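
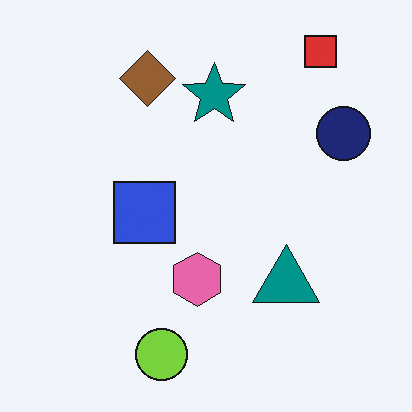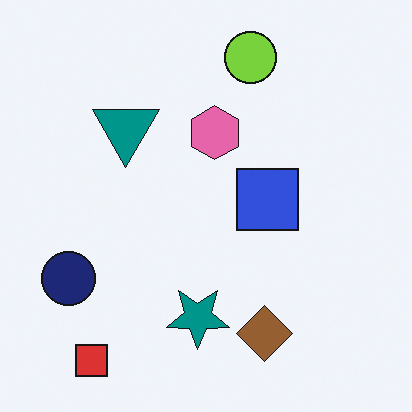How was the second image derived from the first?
Rotated 180°.

The red square sits in the top-right of the first image and the bottom-left of the second — consistent with a whole-image 180° rotation.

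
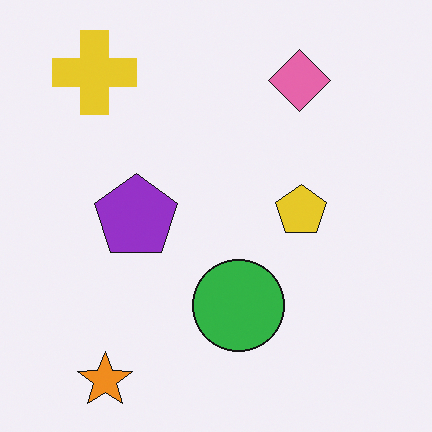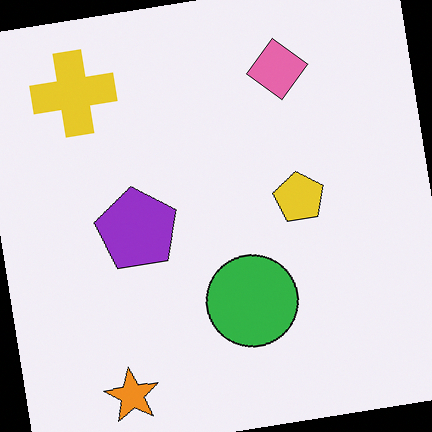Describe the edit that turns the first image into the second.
The second image is the first rotated counter-clockwise by a few degrees.

Every shape is tilted by the same angle and the image corners show triangular fill wedges — a whole-image rotation by a non-right angle.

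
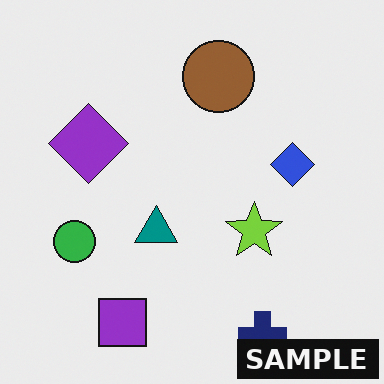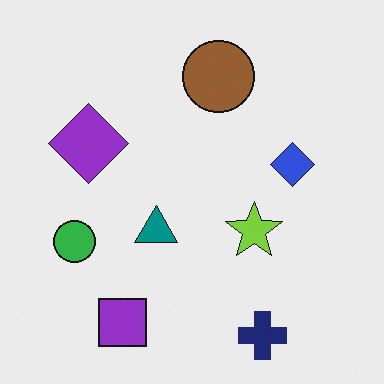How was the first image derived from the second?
The first image is the second watermarked with the text "SAMPLE" in the lower-right corner.

A dark label reading "SAMPLE" appears in the lower-right corner.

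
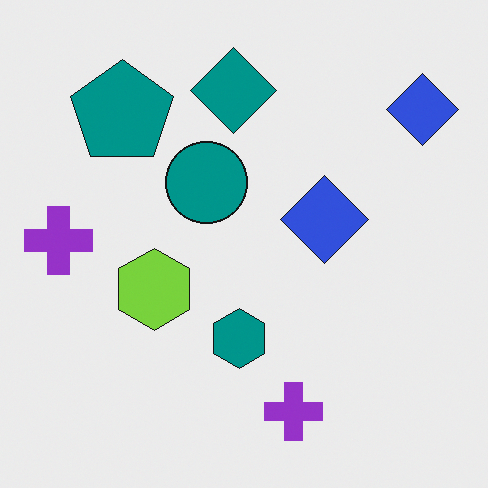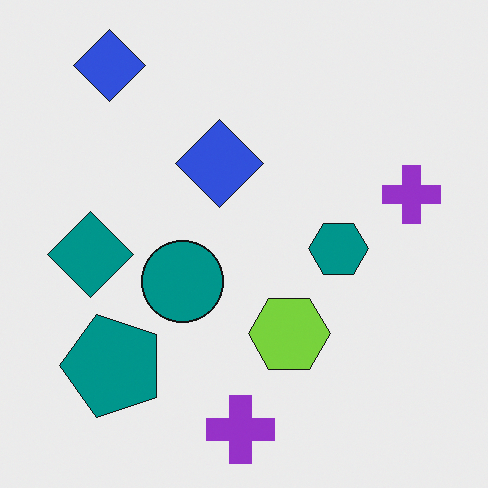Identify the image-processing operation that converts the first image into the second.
The second image is the first rotated 90° counter-clockwise.

The teal pentagon sits in the top-left of the first image and the bottom-left of the second — consistent with a whole-image 90° counter-clockwise rotation.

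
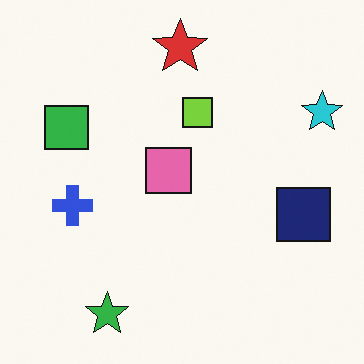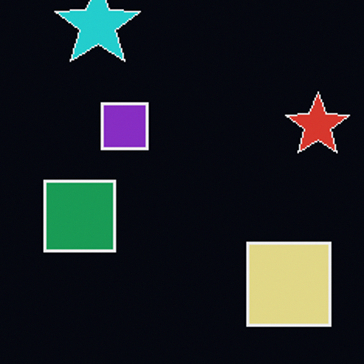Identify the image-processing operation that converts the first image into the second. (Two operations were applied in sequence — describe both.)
The second image is the first color-inverted (negative), then cropped slightly and scaled back up.

The light background has become dark and every shape's color is its complement — a photographic negative. The visible shapes are larger and the field of view is narrower; shapes near the original edges may be partly or wholly outside the frame — a crop-and-rescale.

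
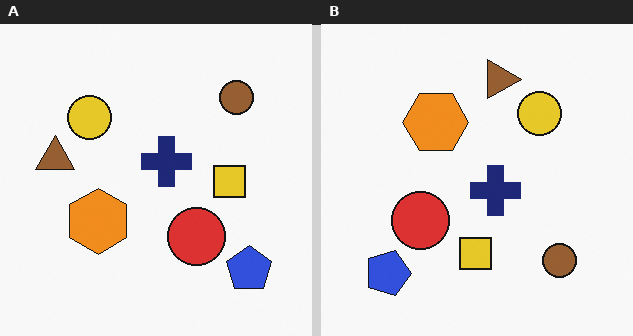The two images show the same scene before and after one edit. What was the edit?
The transformation is: rotated 90° clockwise.

The blue pentagon sits in the bottom-right of the left (A) image and the bottom-left of the right (B) — consistent with a whole-image 90° clockwise rotation.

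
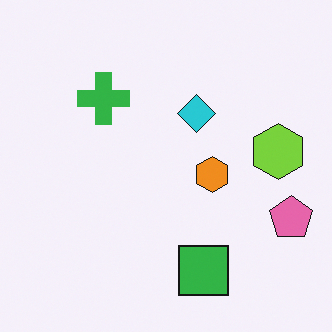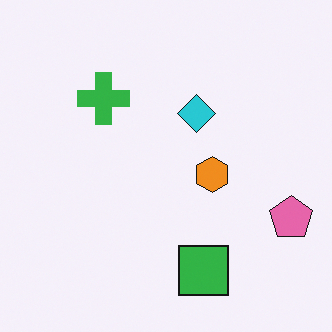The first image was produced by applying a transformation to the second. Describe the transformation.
The image was overlaid with an additional lime hexagon.

A lime hexagon appears in the first image that is absent from the second.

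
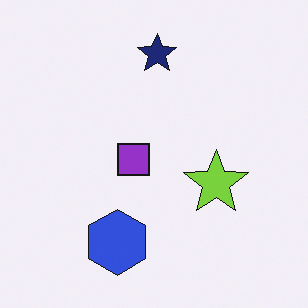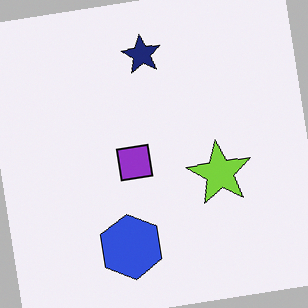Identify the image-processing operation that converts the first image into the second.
The image was rotated counter-clockwise by a slight angle.

Every shape is tilted by the same angle and the image corners show triangular fill wedges — a whole-image rotation by a non-right angle.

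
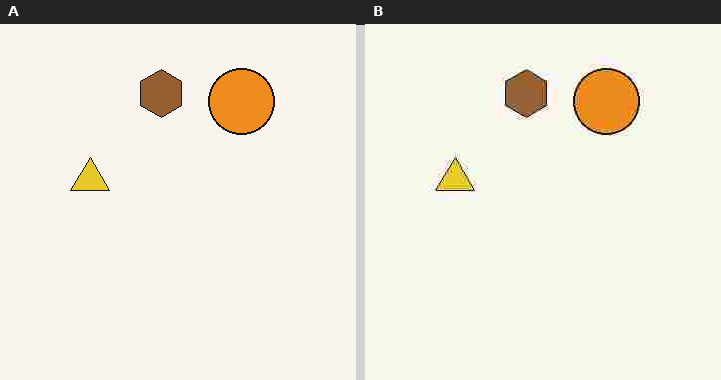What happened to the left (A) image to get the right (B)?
The right (B) image is the left (A) heavily JPEG-compressed with obvious blocking artifacts.

Blocky 8×8 compression artifacts appear around shape edges and the flat background shows ringing — characteristic JPEG degradation.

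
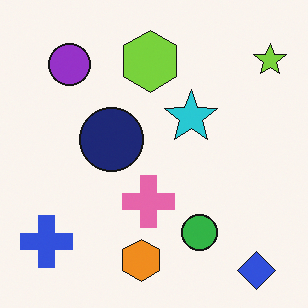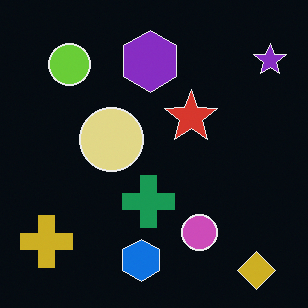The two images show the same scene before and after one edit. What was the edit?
The second image is the first color-inverted (negative).

The light background has become dark and every shape's color is its complement — a photographic negative.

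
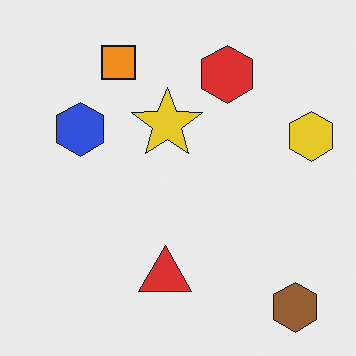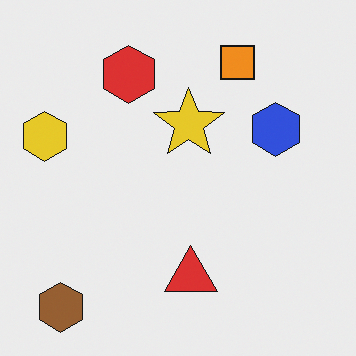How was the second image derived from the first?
It was flipped horizontally (left ↔ right).

The yellow hexagon is in the right of the first image and the left of the second — shapes on opposite sides of the vertical midline have swapped in a mirror flip.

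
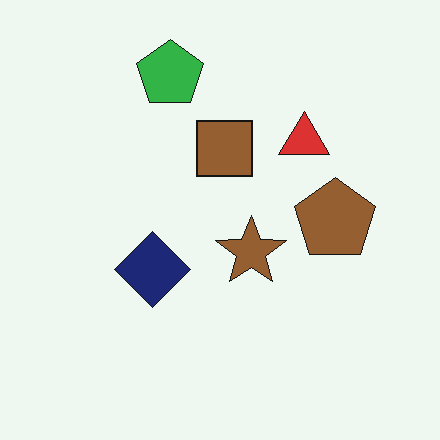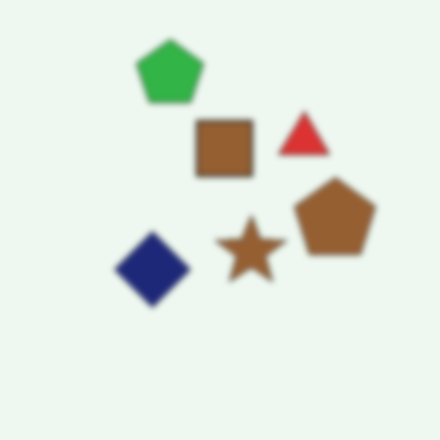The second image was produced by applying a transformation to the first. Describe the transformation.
The second image is the first noticeably gaussian-blurred.

Shape edges and outlines are uniformly softened across the whole image.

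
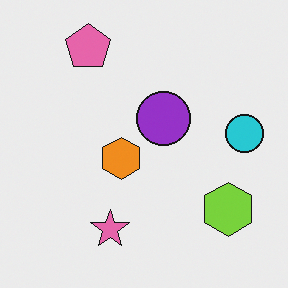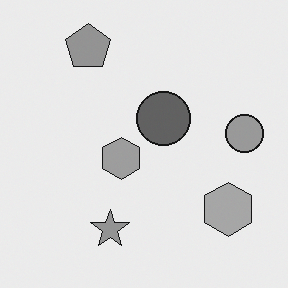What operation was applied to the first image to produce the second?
Converted to grayscale.

All color is removed — every shape is now a shade of grey.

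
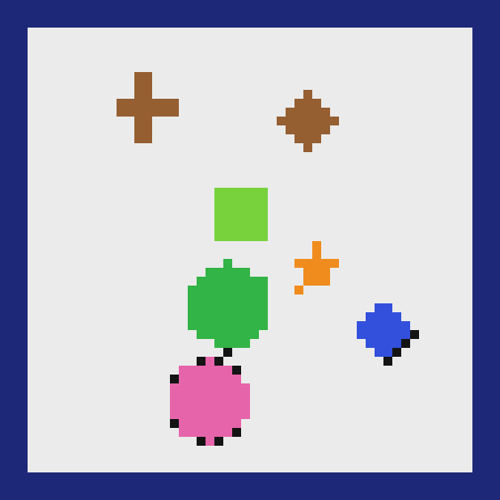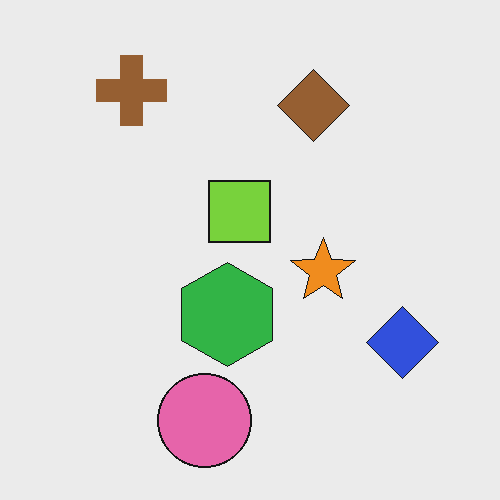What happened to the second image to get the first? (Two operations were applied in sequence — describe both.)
This is the original image coarsely pixelated, then framed with a navy border.

Shapes are reduced to large square blocks; fine edges and outlines are lost — a downscale-then-upscale (mosaic) effect. A solid navy frame runs around the edge of the first image, with the content slightly shrunk inside it.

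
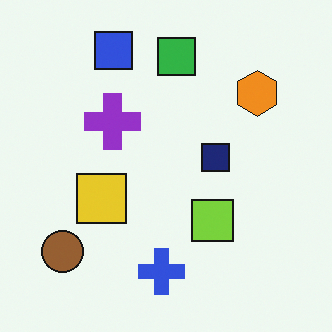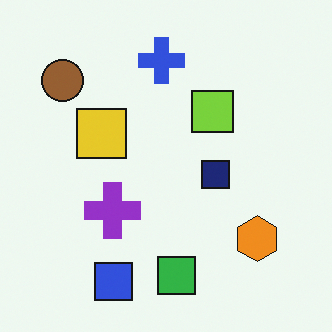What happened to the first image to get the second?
This is the original image flipped vertically (top ↔ bottom).

The blue square is in the top of the first image and the bottom of the second — shapes on opposite sides of the horizontal midline have swapped in a mirror flip.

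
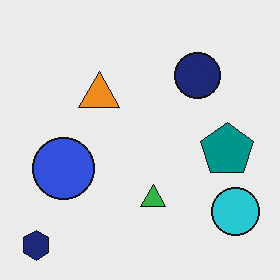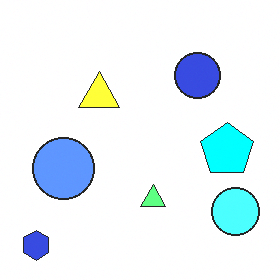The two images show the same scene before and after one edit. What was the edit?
The image was brightened a lot.

Every pixel — background and shapes alike — is uniformly brightened.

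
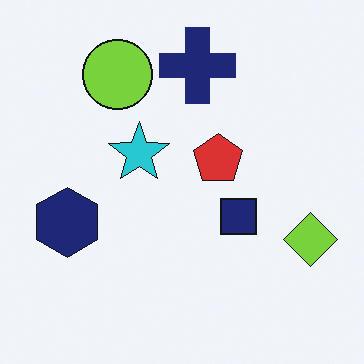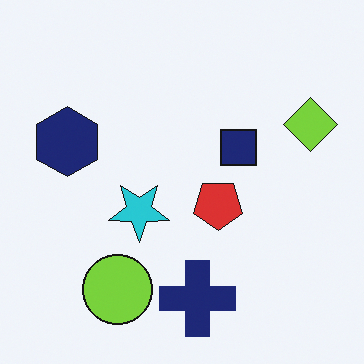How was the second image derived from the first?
Flipped vertically (top ↔ bottom).

The navy cross is in the top of the first image and the bottom of the second — shapes on opposite sides of the horizontal midline have swapped in a mirror flip.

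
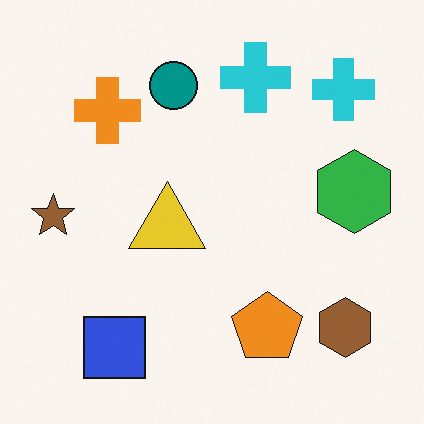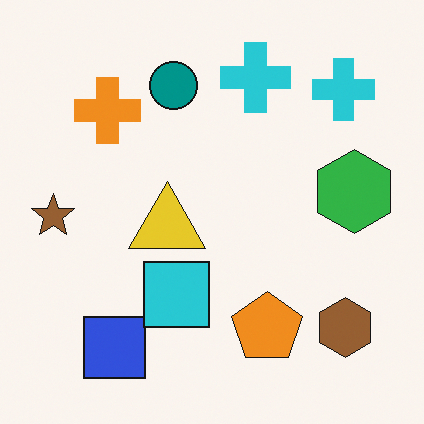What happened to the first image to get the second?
This is the original image overlaid with an additional cyan square.

A cyan square appears in the second image that is absent from the first.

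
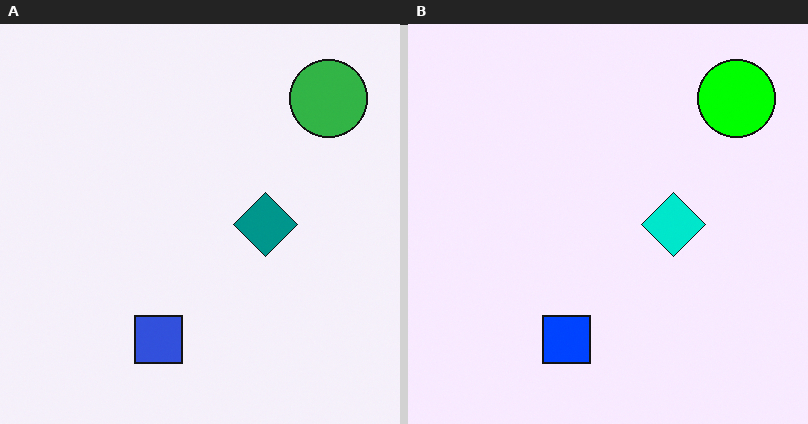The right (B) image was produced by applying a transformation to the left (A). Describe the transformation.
This is the original image heavily oversaturated.

All colors are more vivid — a global saturation change.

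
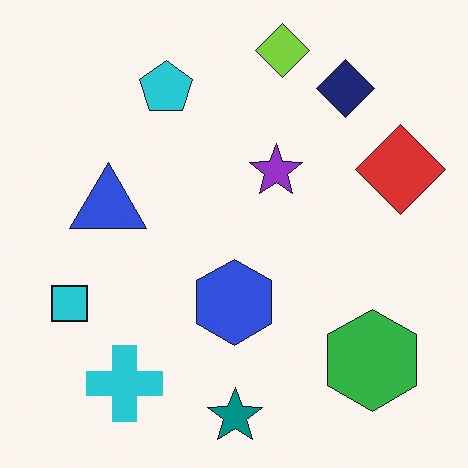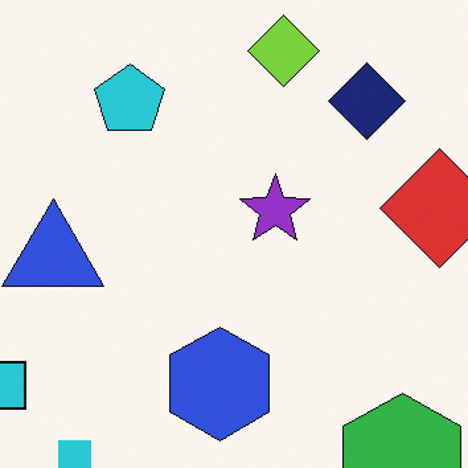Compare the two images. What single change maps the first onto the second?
The transformation is: cropped slightly and scaled back up.

The visible shapes are larger and the field of view is narrower; shapes near the original edges may be partly or wholly outside the frame — a crop-and-rescale.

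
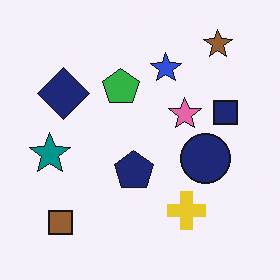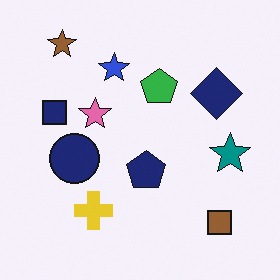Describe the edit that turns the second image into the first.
This is the original image flipped horizontally (left ↔ right).

The teal star is in the right of the second image and the left of the first — shapes on opposite sides of the vertical midline have swapped in a mirror flip.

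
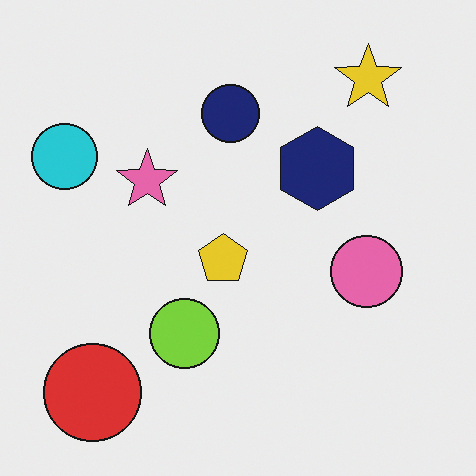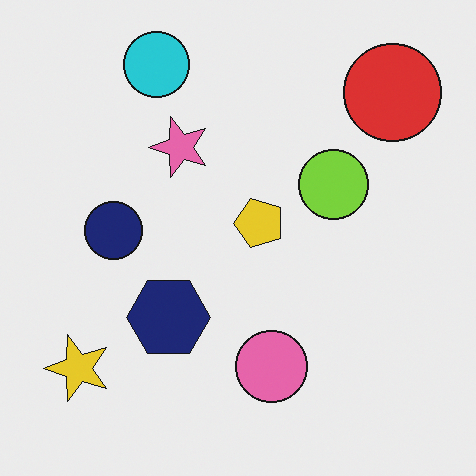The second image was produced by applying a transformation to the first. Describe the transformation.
It was transposed (reflected across the top-left ↔ bottom-right diagonal).

Shapes have swapped their row and column positions — what was in the top-right is now in the bottom-left — a diagonal reflection.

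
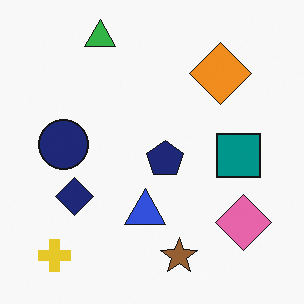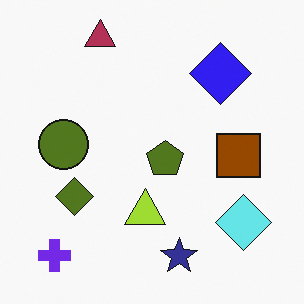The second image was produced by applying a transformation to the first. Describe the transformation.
Hue-shifted through roughly half the color wheel.

Every shape's color has rotated by the same amount around the hue wheel — a uniform hue shift.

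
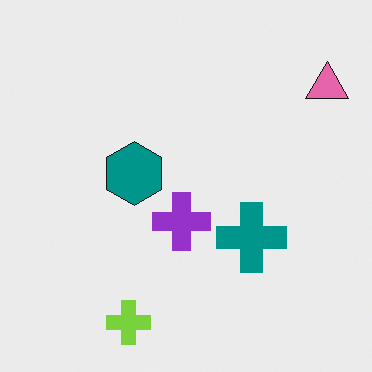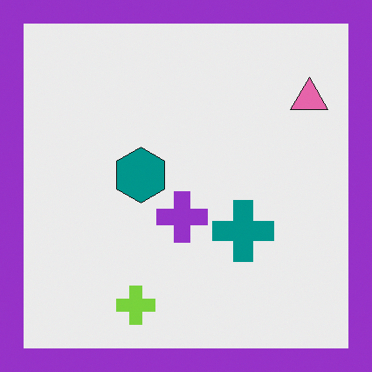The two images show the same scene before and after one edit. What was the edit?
It was framed with a purple border.

A solid purple frame runs around the edge of the second image, with the content slightly shrunk inside it.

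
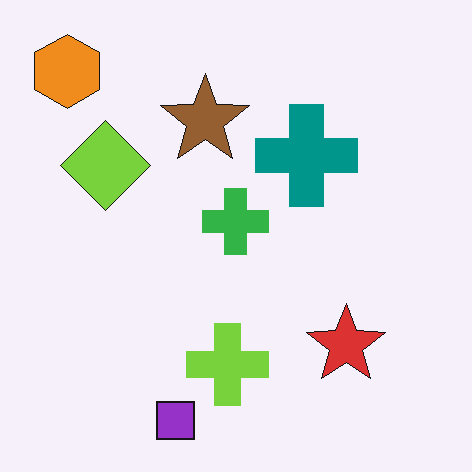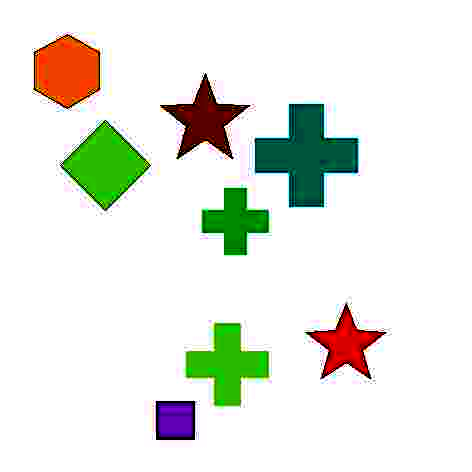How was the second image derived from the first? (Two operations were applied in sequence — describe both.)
This is the original image degraded with heavy JPEG compression, then given much higher contrast.

Blocky 8×8 compression artifacts appear around shape edges and the flat background shows ringing — characteristic JPEG degradation. Tones are pushed away from mid-grey across the whole image — a global contrast change.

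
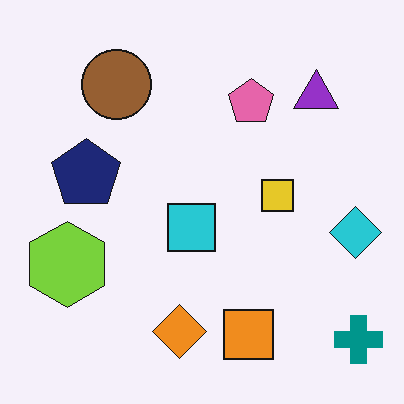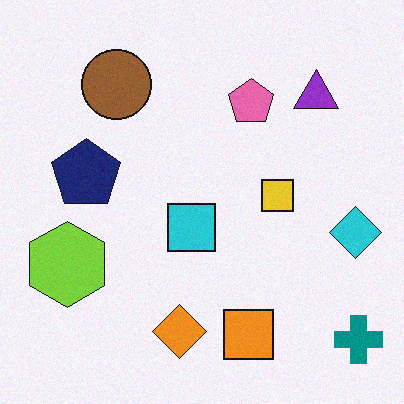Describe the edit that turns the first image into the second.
Degraded with subtle gaussian noise.

Random speckle covers the whole image, including the flat background.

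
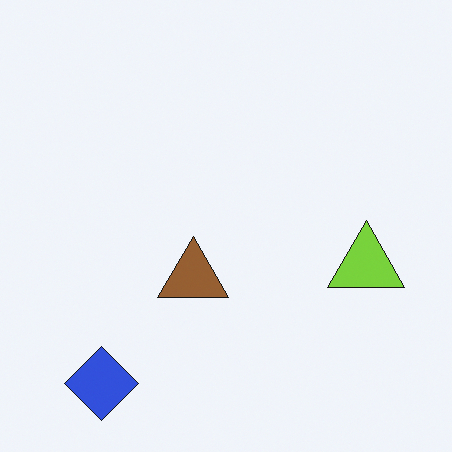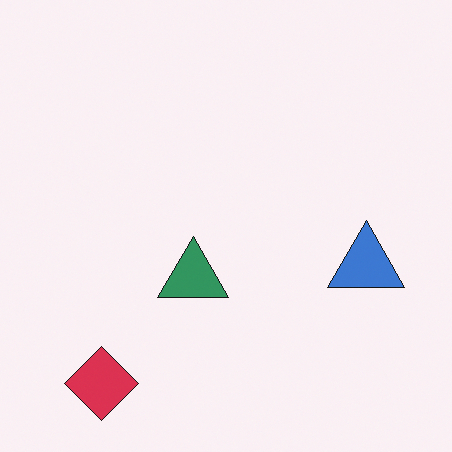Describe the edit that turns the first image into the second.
The image was hue-shifted noticeably.

Every shape's color has rotated by the same amount around the hue wheel — a uniform hue shift.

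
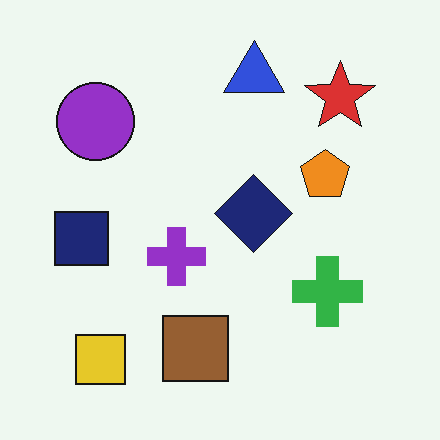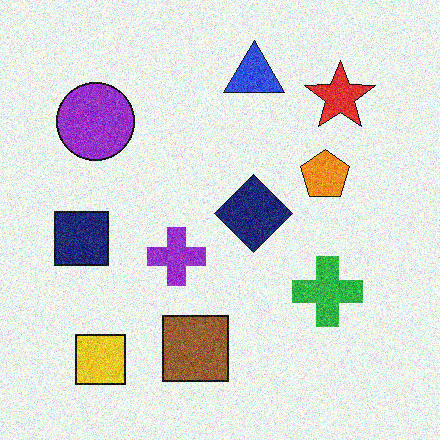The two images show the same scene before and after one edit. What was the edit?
The second image is the first degraded with visible gaussian noise.

Random speckle covers the whole image, including the flat background.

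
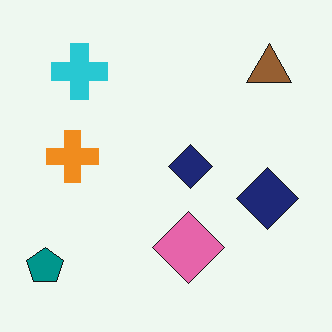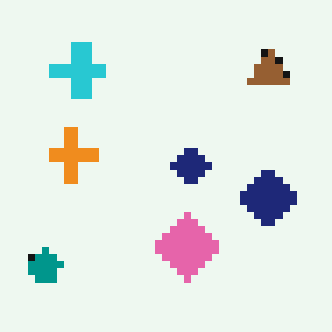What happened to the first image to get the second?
This is the original image pixelated into visible square blocks.

Shapes are reduced to large square blocks; fine edges and outlines are lost — a downscale-then-upscale (mosaic) effect.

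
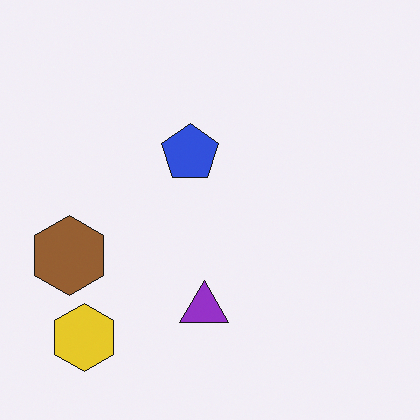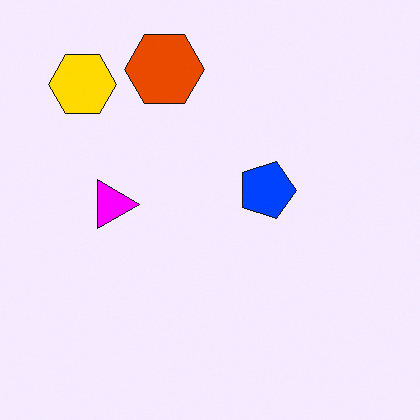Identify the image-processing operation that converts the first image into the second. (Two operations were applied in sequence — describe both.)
The second image is the first heavily oversaturated, then rotated 90° clockwise.

All colors are more vivid — a global saturation change. The yellow hexagon sits in the bottom-left of the first image and the top-left of the second — consistent with a whole-image 90° clockwise rotation.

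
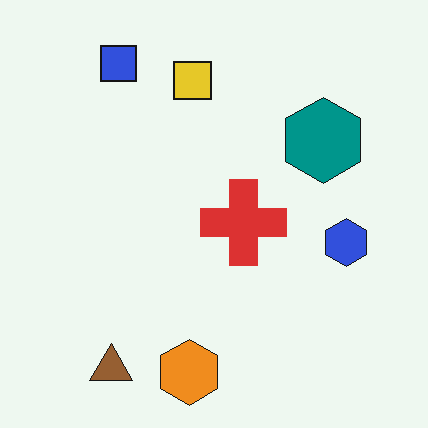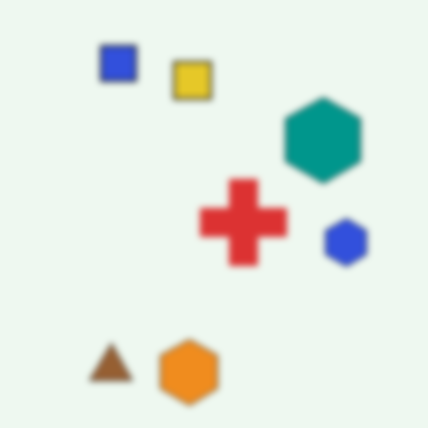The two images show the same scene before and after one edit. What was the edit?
The transformation is: noticeably gaussian-blurred.

Shape edges and outlines are uniformly softened across the whole image.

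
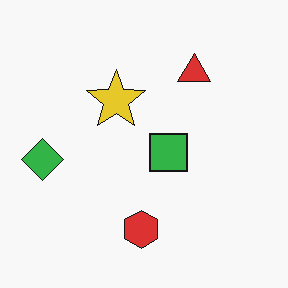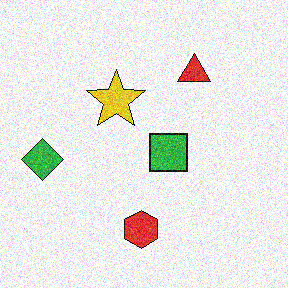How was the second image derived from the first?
Degraded with visible gaussian noise.

Random speckle covers the whole image, including the flat background.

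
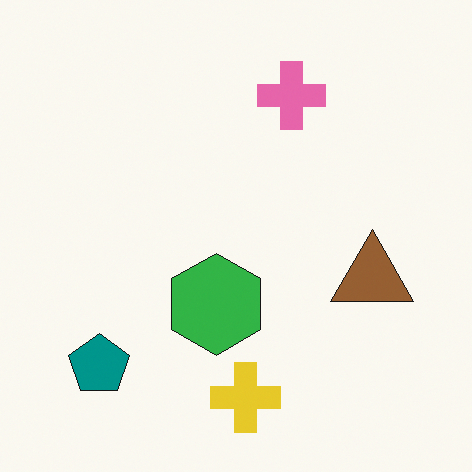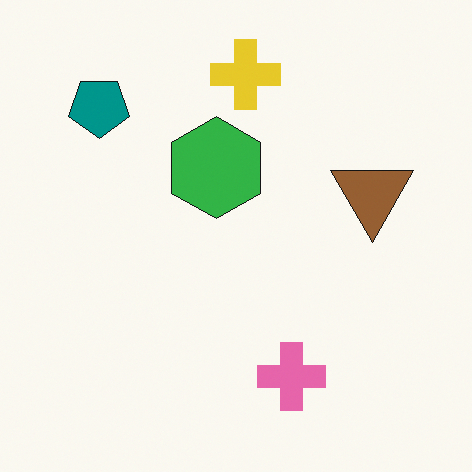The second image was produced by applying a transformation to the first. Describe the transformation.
It was flipped vertically (top ↔ bottom).

The yellow cross is in the bottom of the first image and the top of the second — shapes on opposite sides of the horizontal midline have swapped in a mirror flip.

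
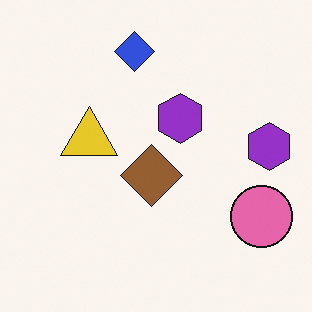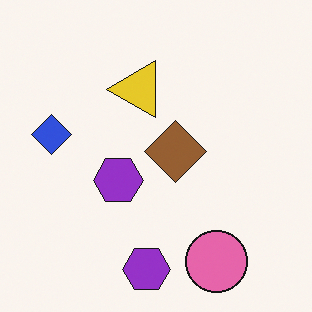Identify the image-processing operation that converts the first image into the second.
The image was transposed (reflected across the top-left ↔ bottom-right diagonal).

Shapes have swapped their row and column positions — what was in the top-right is now in the bottom-left — a diagonal reflection.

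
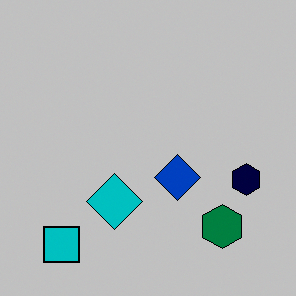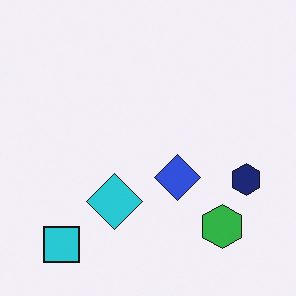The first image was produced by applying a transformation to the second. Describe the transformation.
Heavily posterized to just a handful of flat colors.

Each flat color has snapped to a coarser quantized level — most visibly, the near-white background has dropped to a flat grey.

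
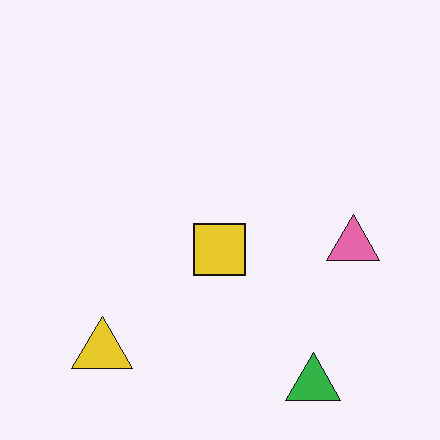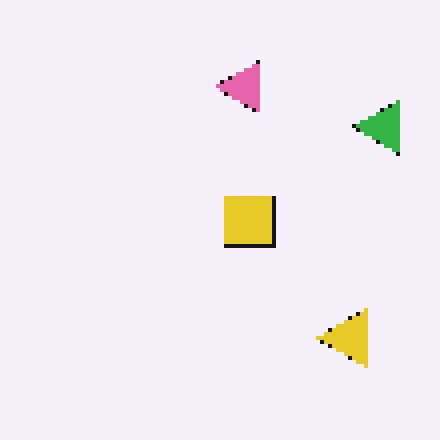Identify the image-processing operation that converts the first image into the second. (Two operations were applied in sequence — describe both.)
The image was lightly pixelated (a mild mosaic effect), then rotated 90° counter-clockwise.

Shapes are reduced to large square blocks; fine edges and outlines are lost — a downscale-then-upscale (mosaic) effect. The green triangle sits in the bottom-right of the first image and the top-right of the second — consistent with a whole-image 90° counter-clockwise rotation.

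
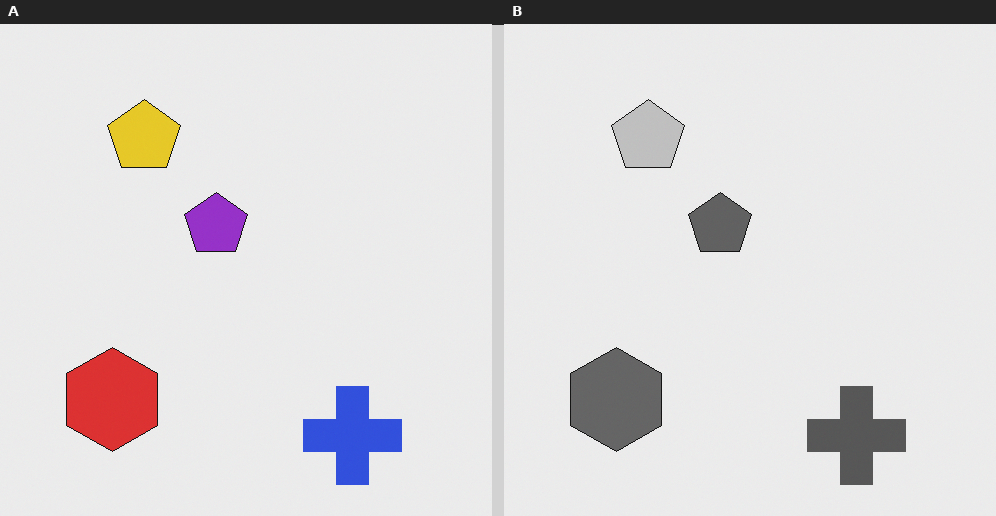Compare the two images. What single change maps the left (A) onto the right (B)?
This is the original image converted to grayscale.

All color is removed — every shape is now a shade of grey.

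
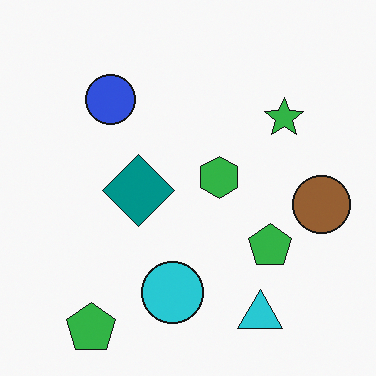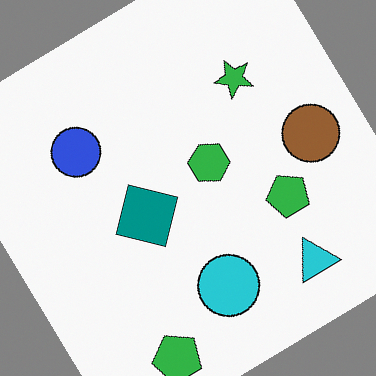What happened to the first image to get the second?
The second image is the first rotated counter-clockwise by a large amount — several tens of degrees.

Every shape is tilted by the same angle and the image corners show triangular fill wedges — a whole-image rotation by a non-right angle.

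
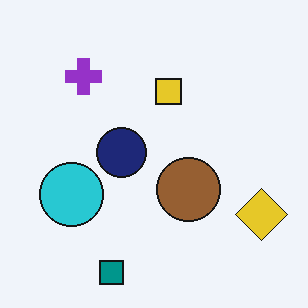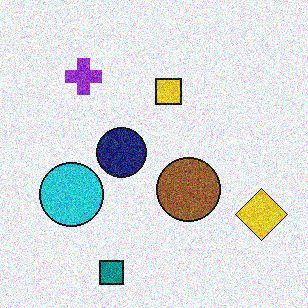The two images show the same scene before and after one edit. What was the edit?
Degraded with heavy additive noise.

Random speckle covers the whole image, including the flat background.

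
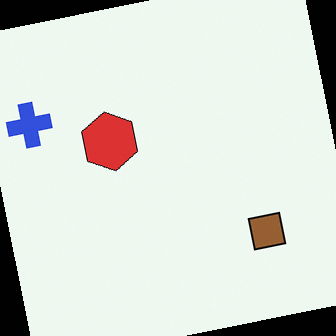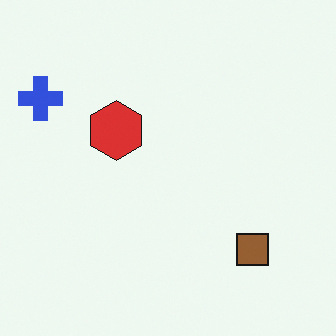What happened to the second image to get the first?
It was rotated counter-clockwise by a small amount.

Every shape is tilted by the same angle and the image corners show triangular fill wedges — a whole-image rotation by a non-right angle.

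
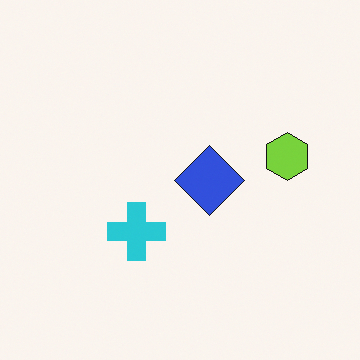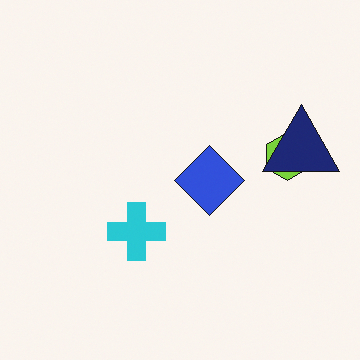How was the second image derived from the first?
The image was overlaid with an additional navy triangle.

A navy triangle appears in the second image that is absent from the first.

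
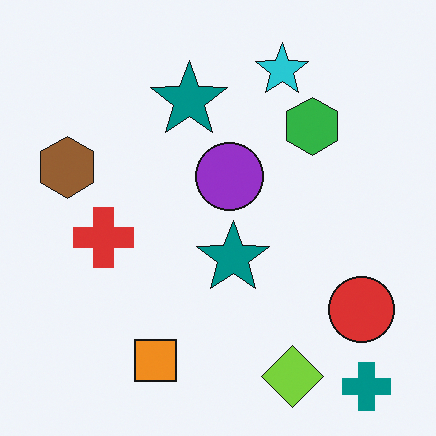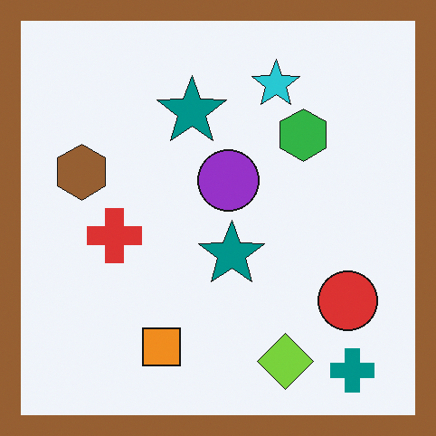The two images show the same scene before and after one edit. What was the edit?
This is the original image framed with a brown border.

A solid brown frame runs around the edge of the second image, with the content slightly shrunk inside it.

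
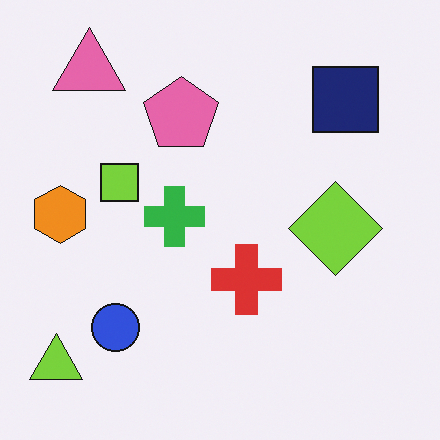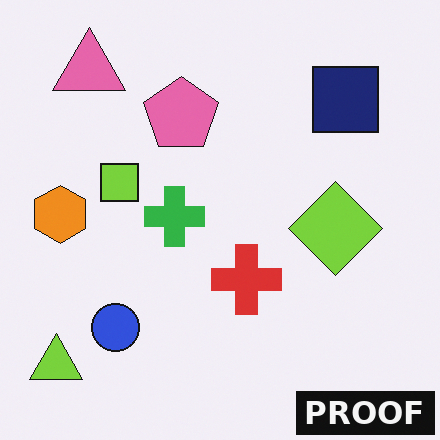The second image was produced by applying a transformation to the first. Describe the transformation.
Watermarked with the text "PROOF" in the lower-right corner.

A dark label reading "PROOF" appears in the lower-right corner.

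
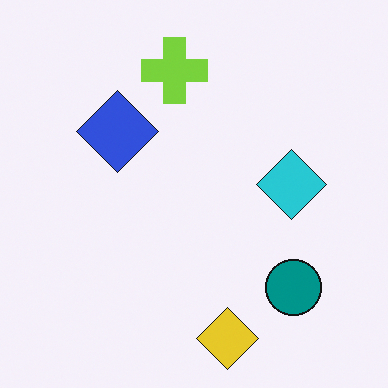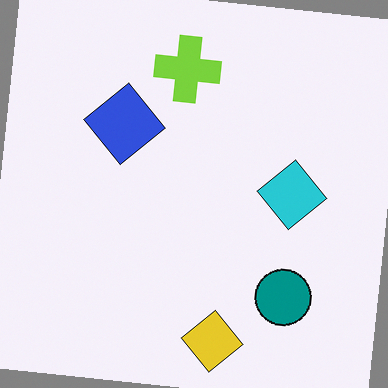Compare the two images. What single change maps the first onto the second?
Rotated clockwise by a slight angle.

Every shape is tilted by the same angle and the image corners show triangular fill wedges — a whole-image rotation by a non-right angle.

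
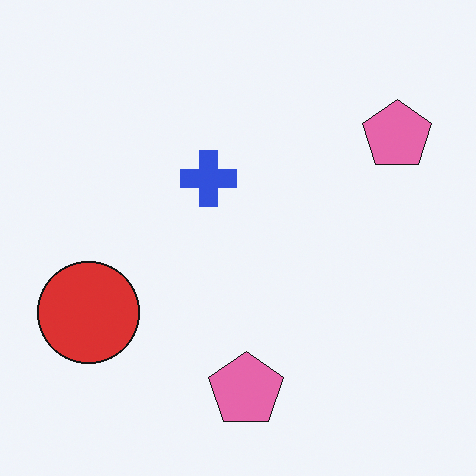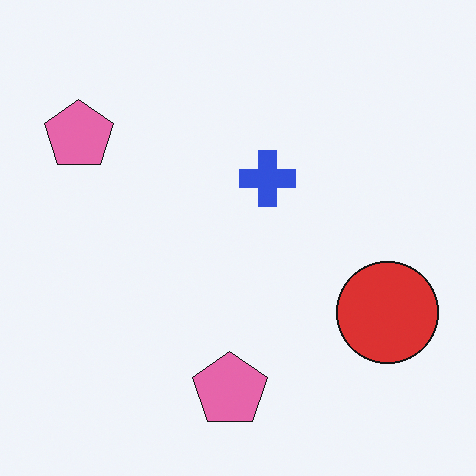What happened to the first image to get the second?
The image was flipped horizontally (left ↔ right).

The red circle is in the left of the first image and the right of the second — shapes on opposite sides of the vertical midline have swapped in a mirror flip.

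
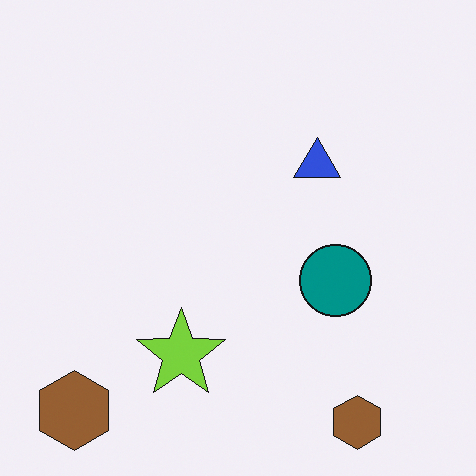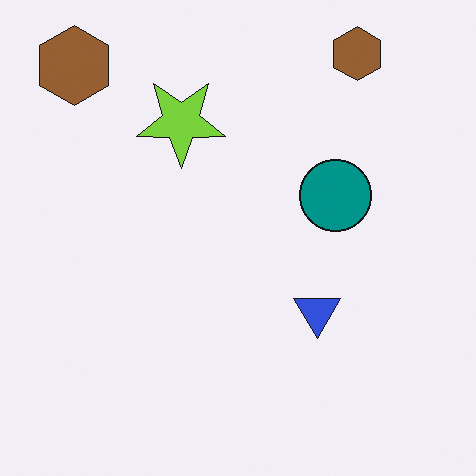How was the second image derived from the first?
It was flipped vertically (top ↔ bottom).

The lime star is in the bottom of the first image and the top of the second — shapes on opposite sides of the horizontal midline have swapped in a mirror flip.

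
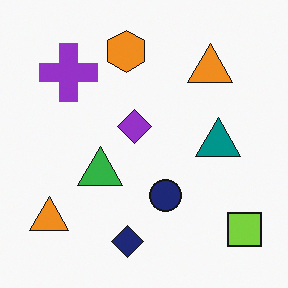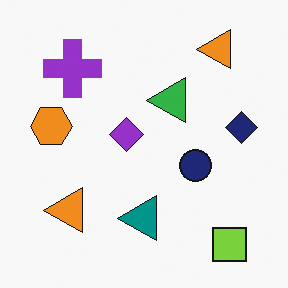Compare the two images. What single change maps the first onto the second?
The second image is the first transposed (reflected across the top-left ↔ bottom-right diagonal).

Shapes have swapped their row and column positions — what was in the top-right is now in the bottom-left — a diagonal reflection.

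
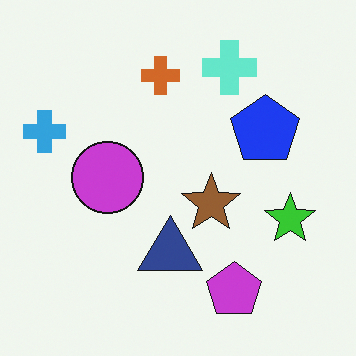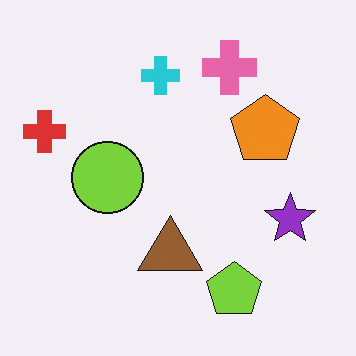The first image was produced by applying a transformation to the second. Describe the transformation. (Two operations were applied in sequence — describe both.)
The image was hue-shifted by a large amount, then overlaid with an additional brown star.

Every shape's color has rotated by the same amount around the hue wheel — a uniform hue shift. A brown star appears in the first image that is absent from the second.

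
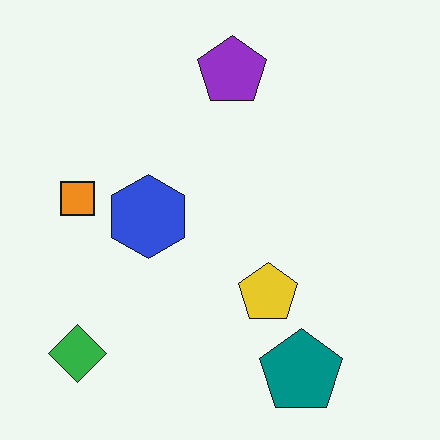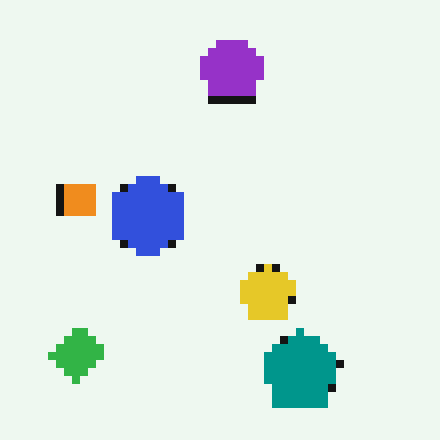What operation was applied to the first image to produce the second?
The image was moderately pixelated.

Shapes are reduced to large square blocks; fine edges and outlines are lost — a downscale-then-upscale (mosaic) effect.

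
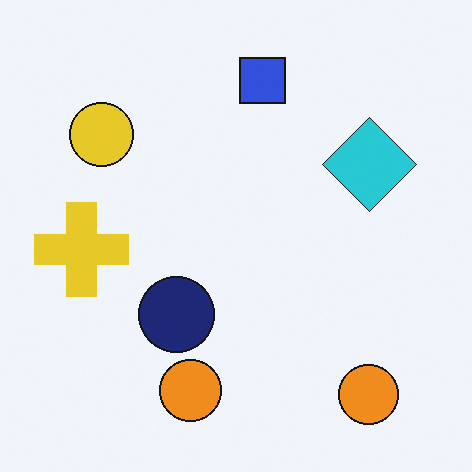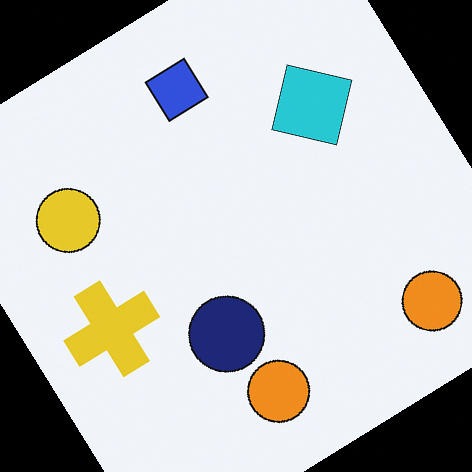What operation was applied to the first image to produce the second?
The transformation is: rotated counter-clockwise by a large amount — several tens of degrees.

Every shape is tilted by the same angle and the image corners show triangular fill wedges — a whole-image rotation by a non-right angle.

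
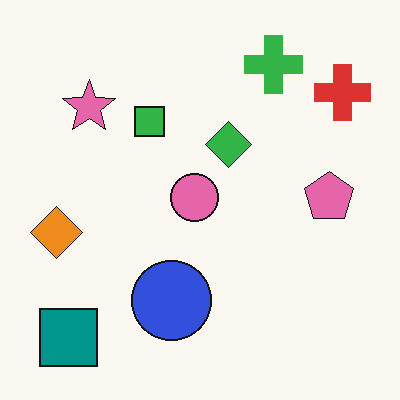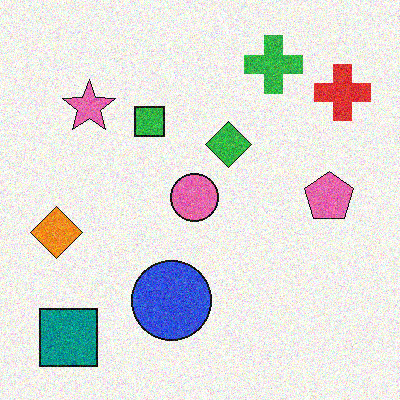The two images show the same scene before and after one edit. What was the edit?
The transformation is: degraded with moderate additive noise.

Random speckle covers the whole image, including the flat background.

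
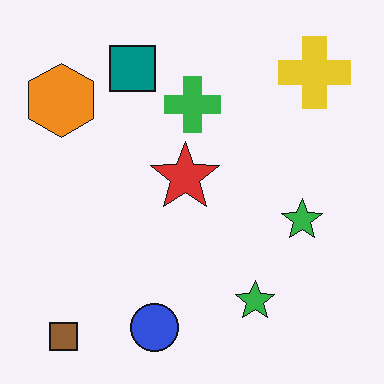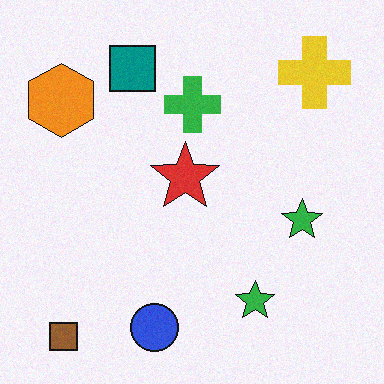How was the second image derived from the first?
The image was degraded with a light layer of grain.

Random speckle covers the whole image, including the flat background.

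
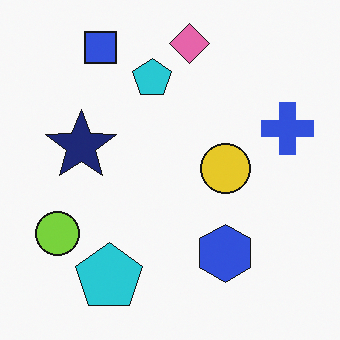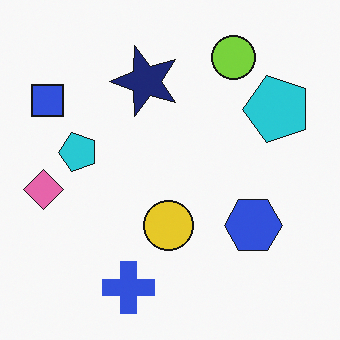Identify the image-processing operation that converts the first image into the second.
The image was transposed (reflected across the top-left ↔ bottom-right diagonal).

Shapes have swapped their row and column positions — what was in the top-right is now in the bottom-left — a diagonal reflection.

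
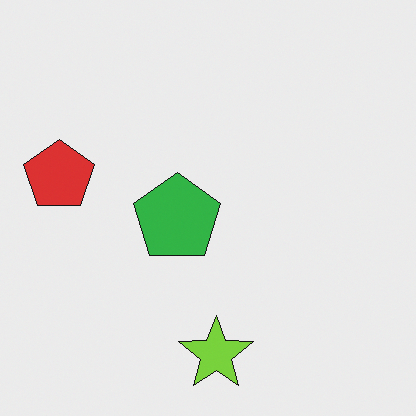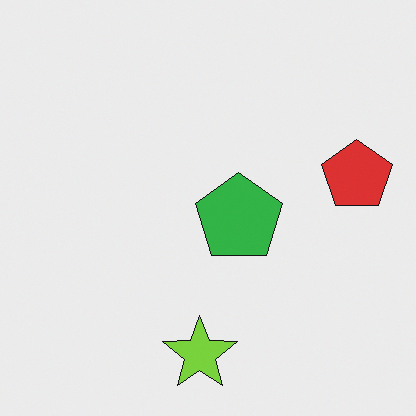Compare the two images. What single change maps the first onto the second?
It was flipped horizontally (left ↔ right).

The red pentagon is in the left of the first image and the right of the second — shapes on opposite sides of the vertical midline have swapped in a mirror flip.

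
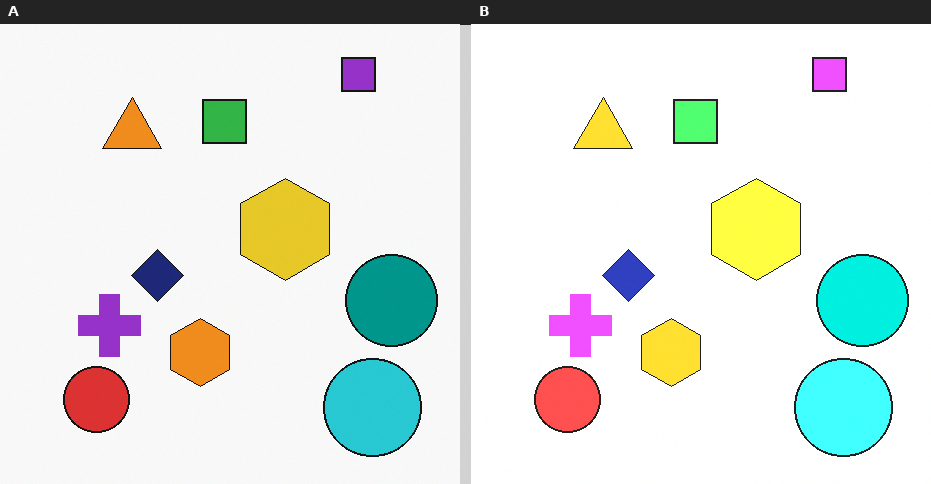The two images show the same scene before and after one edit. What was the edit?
This is the original image substantially brightened.

Every pixel — background and shapes alike — is uniformly brightened.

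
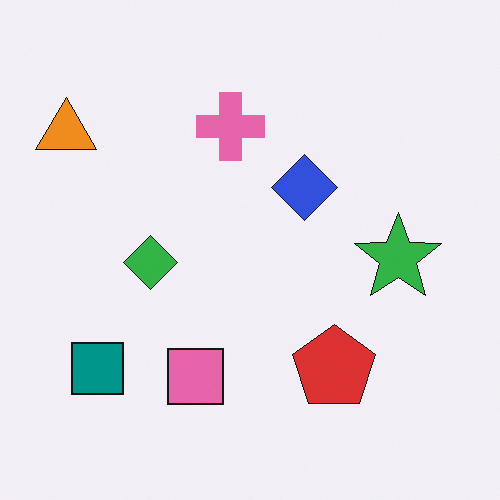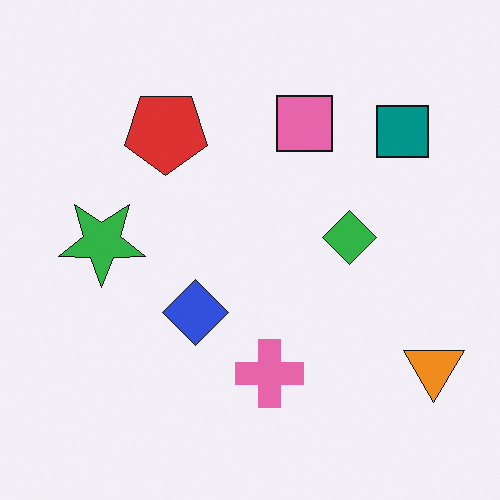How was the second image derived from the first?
It was rotated 180°.

The orange triangle sits in the top-left of the first image and the bottom-right of the second — consistent with a whole-image 180° rotation.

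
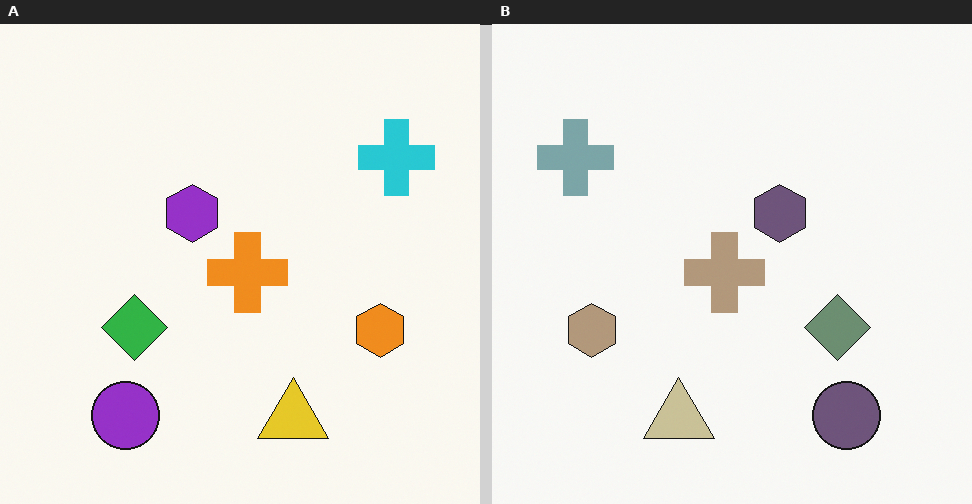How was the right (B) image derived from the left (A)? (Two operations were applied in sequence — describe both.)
Heavily desaturated, then flipped horizontally (left ↔ right).

All colors are more muted and greyish — a global saturation change. The cyan cross is in the top-right of the left (A) image and the top-left of the right (B) — shapes on opposite sides of the vertical midline have swapped in a mirror flip.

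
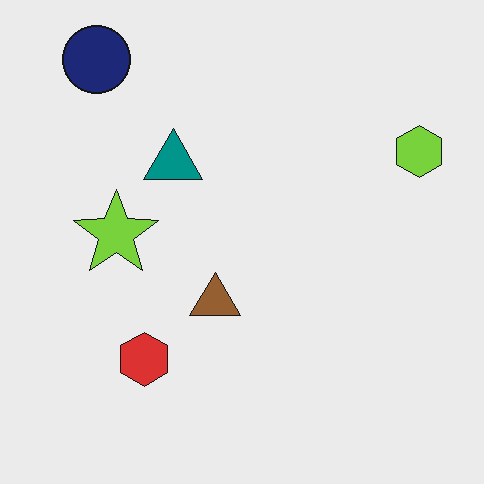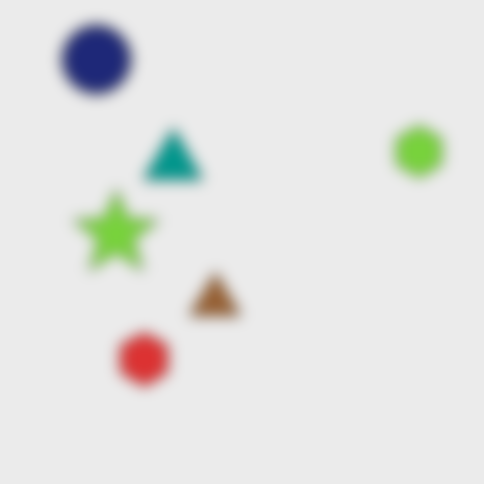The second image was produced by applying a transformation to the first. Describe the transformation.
This is the original image strongly gaussian-blurred.

Shape edges and outlines are uniformly softened across the whole image.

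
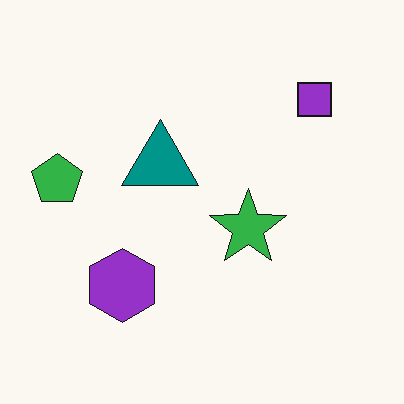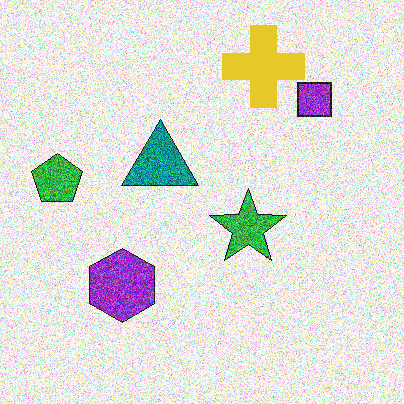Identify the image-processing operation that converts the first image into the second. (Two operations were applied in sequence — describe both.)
The transformation is: degraded with strong gaussian noise, then overlaid with an additional yellow cross.

Random speckle covers the whole image, including the flat background. A yellow cross appears in the second image that is absent from the first.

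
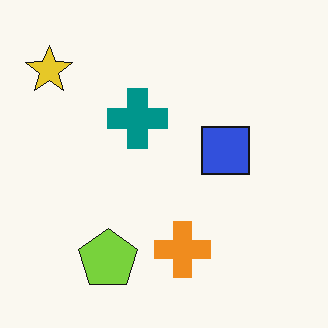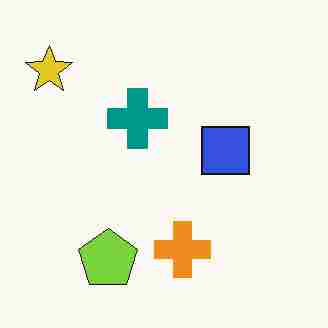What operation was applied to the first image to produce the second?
Degraded with heavy JPEG compression.

Blocky 8×8 compression artifacts appear around shape edges and the flat background shows ringing — characteristic JPEG degradation.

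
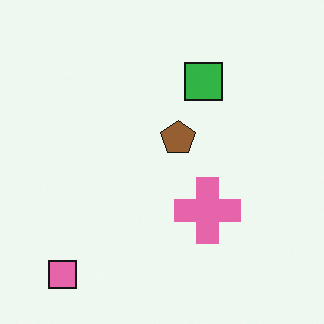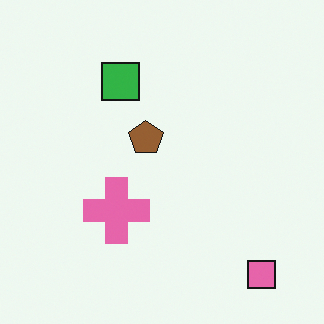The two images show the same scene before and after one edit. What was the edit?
Flipped horizontally (left ↔ right).

The pink square is in the bottom-left of the first image and the bottom-right of the second — shapes on opposite sides of the vertical midline have swapped in a mirror flip.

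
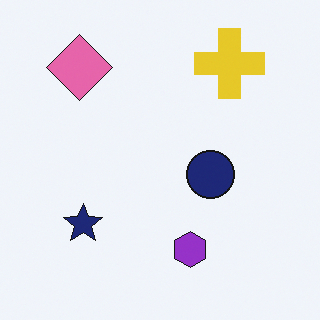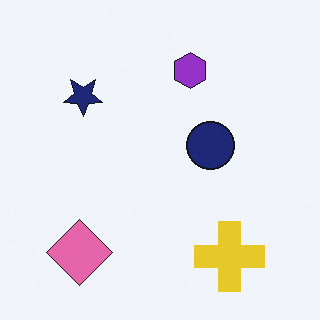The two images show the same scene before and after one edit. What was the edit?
Flipped vertically (top ↔ bottom).

The yellow cross is in the top-right of the first image and the bottom-right of the second — shapes on opposite sides of the horizontal midline have swapped in a mirror flip.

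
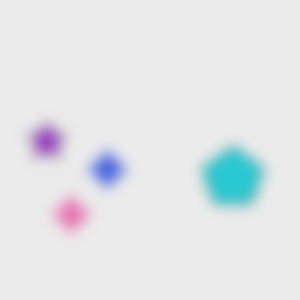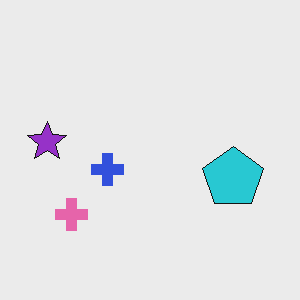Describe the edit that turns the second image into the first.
This is the original image strongly gaussian-blurred.

Shape edges and outlines are uniformly softened across the whole image.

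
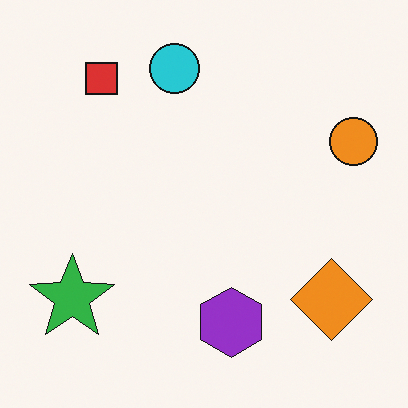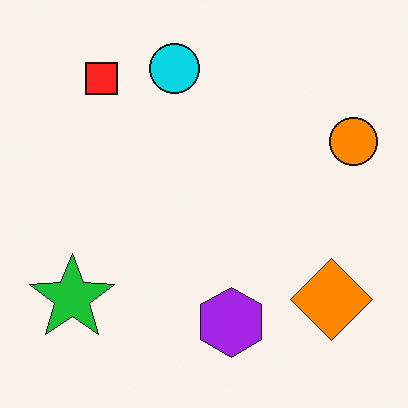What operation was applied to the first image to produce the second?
This is the original image slightly oversaturated.

All colors are more vivid — a global saturation change.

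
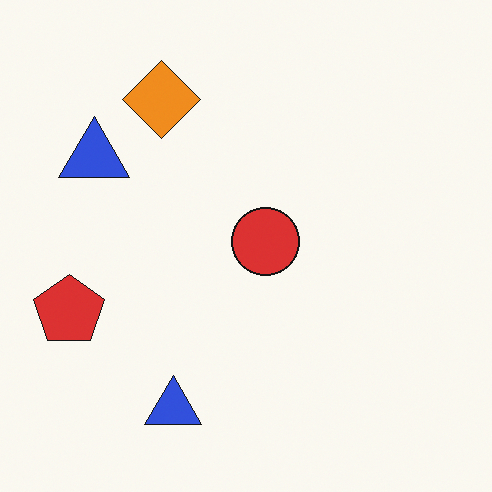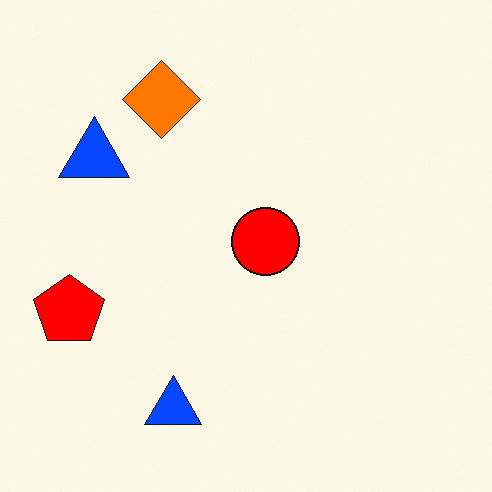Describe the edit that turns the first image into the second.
Made much more vivid (saturation change).

All colors are more vivid — a global saturation change.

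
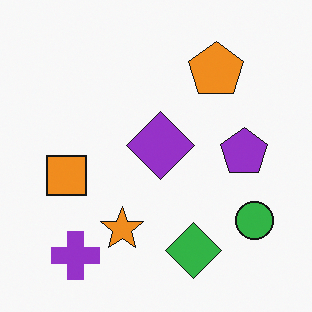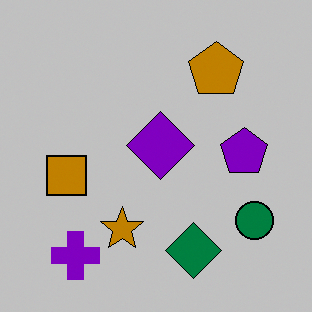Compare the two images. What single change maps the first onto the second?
This is the original image aggressively posterized.

Each flat color has snapped to a coarser quantized level — most visibly, the near-white background has dropped to a flat grey.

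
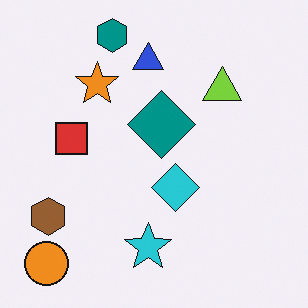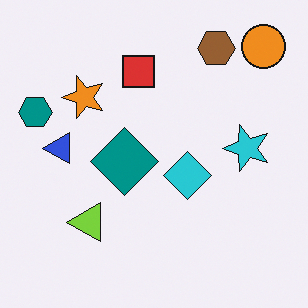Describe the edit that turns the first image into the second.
The transformation is: transposed (reflected across the top-left ↔ bottom-right diagonal).

Shapes have swapped their row and column positions — what was in the top-right is now in the bottom-left — a diagonal reflection.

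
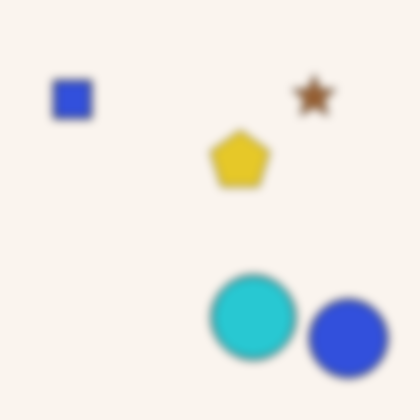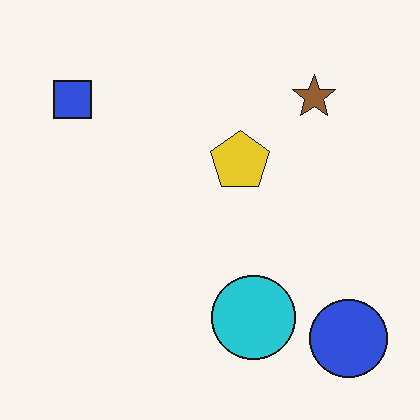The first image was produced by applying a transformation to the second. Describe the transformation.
The image was moderately blurred.

Shape edges and outlines are uniformly softened across the whole image.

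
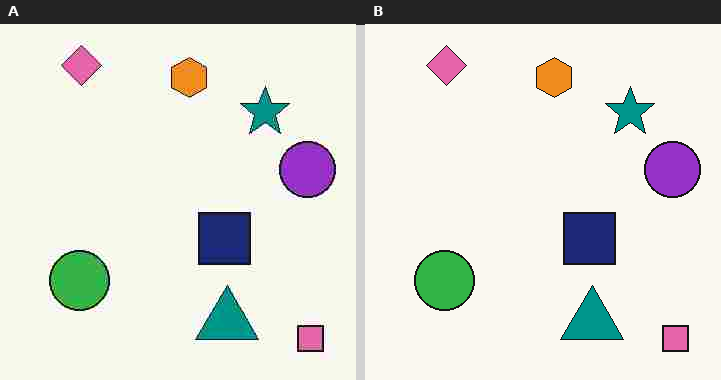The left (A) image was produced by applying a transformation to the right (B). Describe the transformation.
Degraded with heavy JPEG compression.

Blocky 8×8 compression artifacts appear around shape edges and the flat background shows ringing — characteristic JPEG degradation.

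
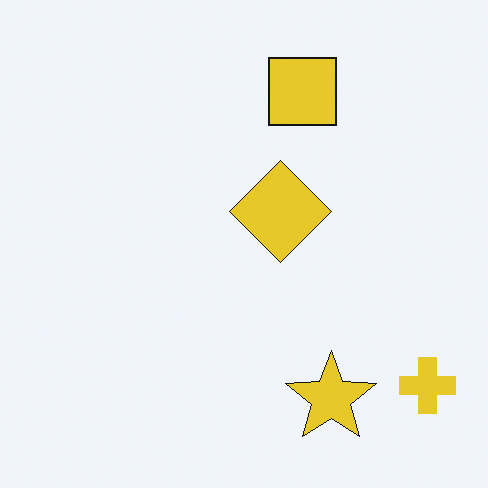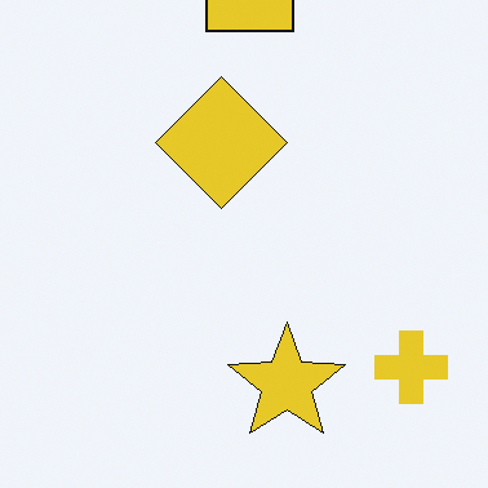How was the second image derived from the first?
It was cropped to a modestly smaller region and rescaled.

The visible shapes are larger and the field of view is narrower; shapes near the original edges may be partly or wholly outside the frame — a crop-and-rescale.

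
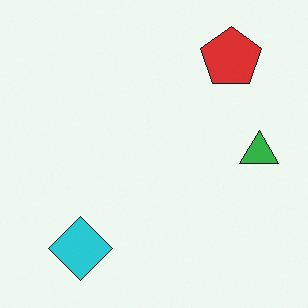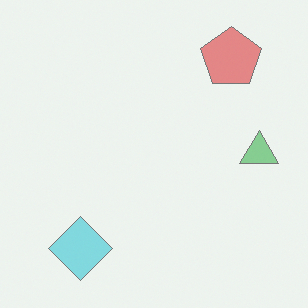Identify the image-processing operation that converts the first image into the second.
The second image is the first washed out (contrast reduced).

Tones are pushed toward mid-grey across the whole image — a global contrast change.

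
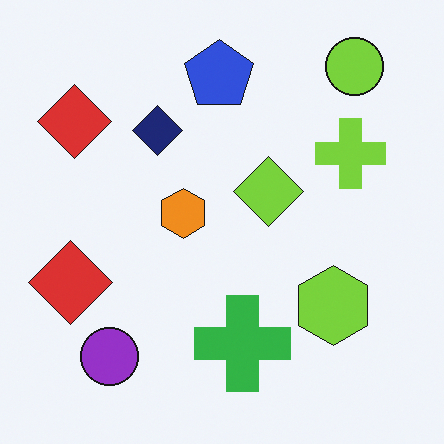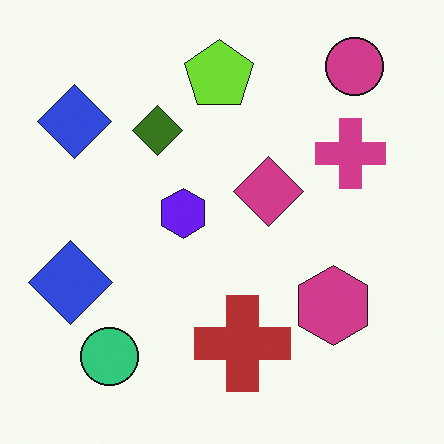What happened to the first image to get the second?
The second image is the first hue-shifted through roughly half the color wheel.

Every shape's color has rotated by the same amount around the hue wheel — a uniform hue shift.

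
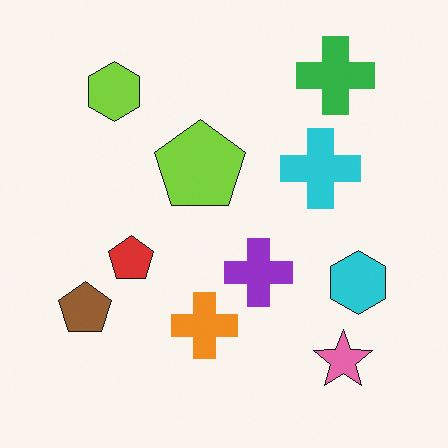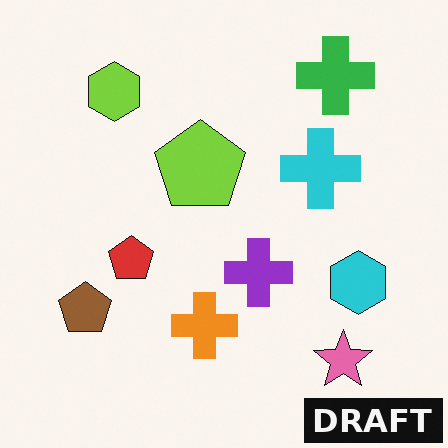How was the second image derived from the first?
Watermarked with the text "DRAFT" in the lower-right corner.

A dark label reading "DRAFT" appears in the lower-right corner.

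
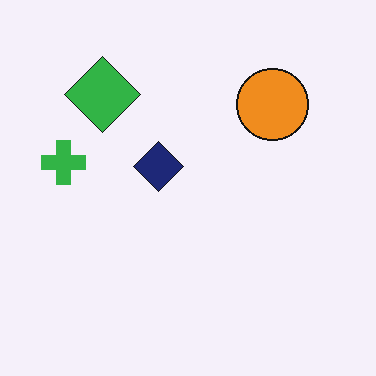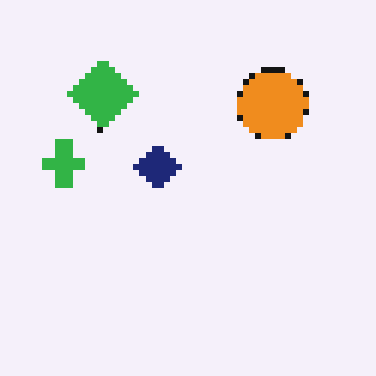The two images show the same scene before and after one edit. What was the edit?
It was moderately pixelated.

Shapes are reduced to large square blocks; fine edges and outlines are lost — a downscale-then-upscale (mosaic) effect.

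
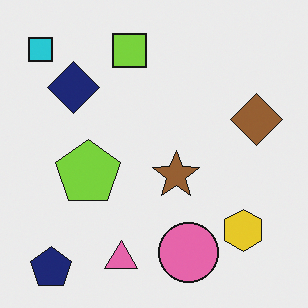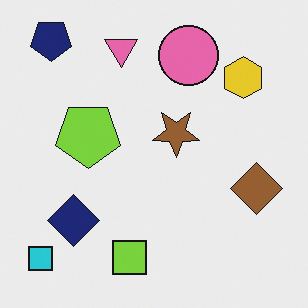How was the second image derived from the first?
This is the original image flipped vertically (top ↔ bottom).

The navy pentagon is in the bottom-left of the first image and the top-left of the second — shapes on opposite sides of the horizontal midline have swapped in a mirror flip.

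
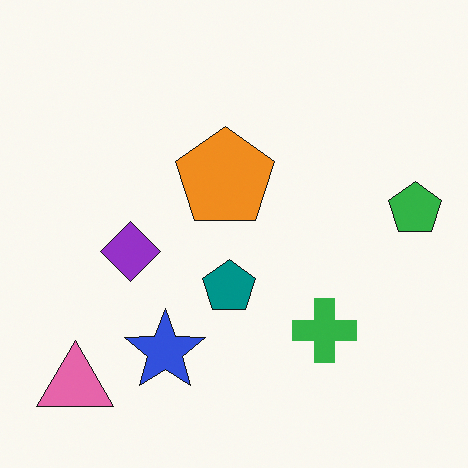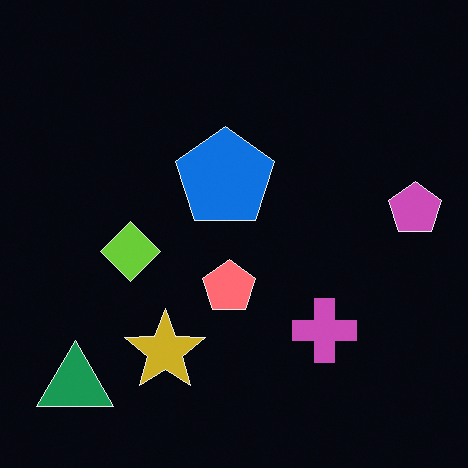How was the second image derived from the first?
This is the original image color-inverted (negative).

The light background has become dark and every shape's color is its complement — a photographic negative.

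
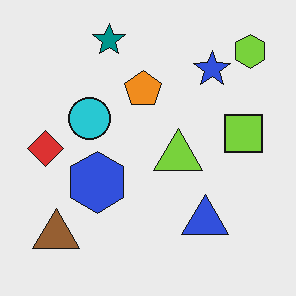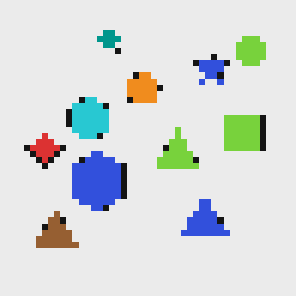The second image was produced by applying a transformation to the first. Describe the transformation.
It was pixelated into visible square blocks.

Shapes are reduced to large square blocks; fine edges and outlines are lost — a downscale-then-upscale (mosaic) effect.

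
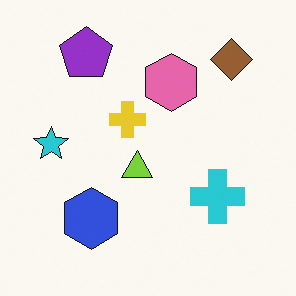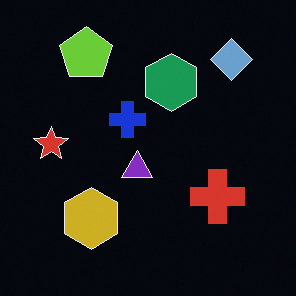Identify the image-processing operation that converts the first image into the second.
This is the original image color-inverted (negative).

The light background has become dark and every shape's color is its complement — a photographic negative.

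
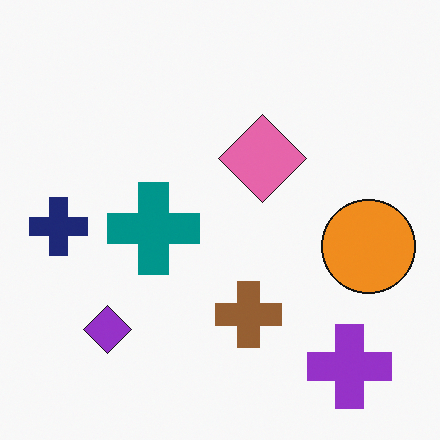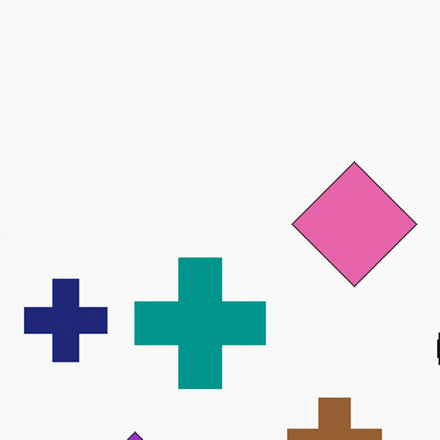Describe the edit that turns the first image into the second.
It was cropped slightly and scaled back up.

The visible shapes are larger and the field of view is narrower; shapes near the original edges may be partly or wholly outside the frame — a crop-and-rescale.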